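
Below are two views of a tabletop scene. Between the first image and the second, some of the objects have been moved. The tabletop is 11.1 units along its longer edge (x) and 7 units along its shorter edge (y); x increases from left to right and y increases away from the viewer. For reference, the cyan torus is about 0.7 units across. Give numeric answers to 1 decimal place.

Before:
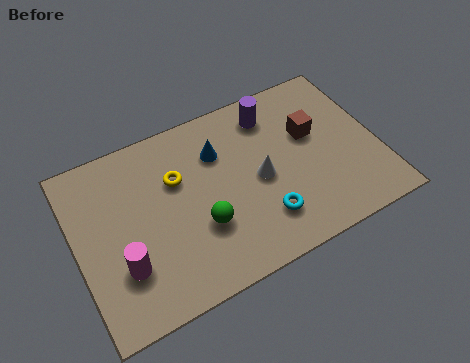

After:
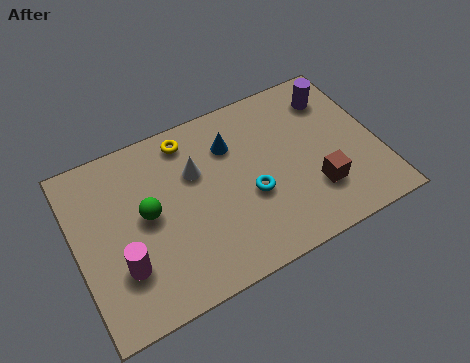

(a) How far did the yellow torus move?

1.5

From (3.8, 4.6) to (4.4, 6.0), the yellow torus covered √(0.6² + 1.4²) ≈ 1.5 units.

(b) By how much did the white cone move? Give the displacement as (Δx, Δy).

(-2.2, 1.3)

The white cone was at about (6.7, 3.3) and moved to about (4.5, 4.6).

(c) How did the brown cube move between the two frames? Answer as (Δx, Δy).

(-0.2, -2.3)

The brown cube started near (8.8, 4.3) and ended near (8.6, 2.0).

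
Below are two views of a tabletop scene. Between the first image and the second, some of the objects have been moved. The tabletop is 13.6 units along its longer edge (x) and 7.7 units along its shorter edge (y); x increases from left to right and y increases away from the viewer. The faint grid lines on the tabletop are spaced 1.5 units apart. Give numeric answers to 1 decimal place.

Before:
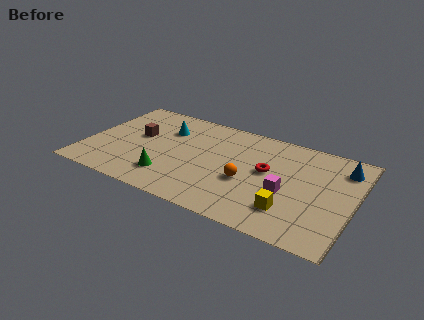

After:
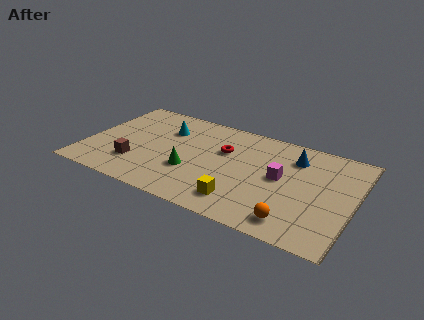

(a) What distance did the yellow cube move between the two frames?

2.4

The yellow cube was near (10.6, 1.9) before and (8.2, 1.5) after, so it travelled √(2.4² + 0.4²) ≈ 2.4 units.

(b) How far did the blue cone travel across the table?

2.4

The blue cone was near (12.8, 6.1) before and (10.4, 5.9) after, so it travelled √(2.4² + 0.2²) ≈ 2.4 units.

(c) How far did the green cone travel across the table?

1.3

From (4.5, 1.8) to (5.5, 2.7), the green cone covered √(1.0² + 0.9²) ≈ 1.3 units.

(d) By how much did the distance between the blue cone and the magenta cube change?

-2.0

Before: roughly 3.9 units apart; after: 1.9. That's 2.0 units closer together.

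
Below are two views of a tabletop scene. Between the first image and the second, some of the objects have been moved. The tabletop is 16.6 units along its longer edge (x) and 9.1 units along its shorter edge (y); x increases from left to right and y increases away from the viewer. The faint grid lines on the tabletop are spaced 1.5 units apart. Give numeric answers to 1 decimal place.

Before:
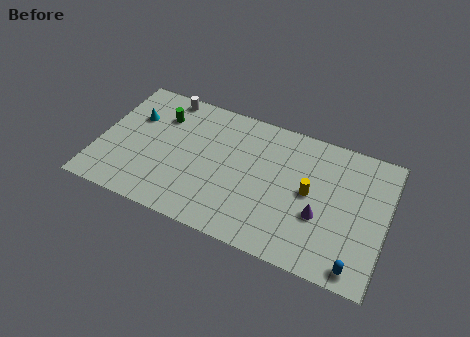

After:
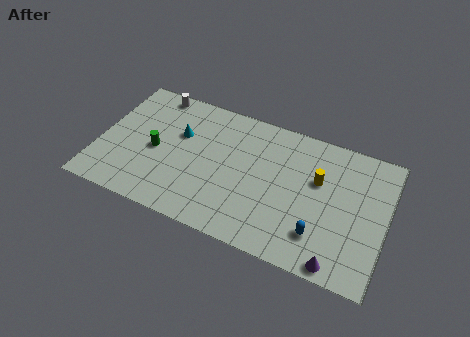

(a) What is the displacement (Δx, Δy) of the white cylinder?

(-0.7, 0.0)

The white cylinder was at about (3.4, 8.2) and moved to about (2.7, 8.2).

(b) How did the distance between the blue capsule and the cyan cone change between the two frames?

-5.1

They were about 14.3 units apart before and 9.2 after — 5.1 units closer together.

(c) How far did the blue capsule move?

2.5

The blue capsule moved from about (15.2, 1.0) to (13.0, 2.2), a distance of √(2.2² + 1.2²) ≈ 2.5.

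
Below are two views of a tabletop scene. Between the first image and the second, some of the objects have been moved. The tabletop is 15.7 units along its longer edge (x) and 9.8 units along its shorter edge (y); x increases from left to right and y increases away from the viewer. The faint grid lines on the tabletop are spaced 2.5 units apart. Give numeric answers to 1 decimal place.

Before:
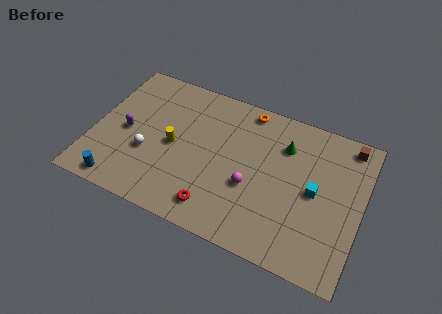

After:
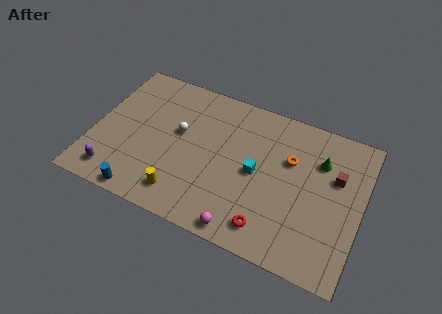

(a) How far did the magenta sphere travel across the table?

2.9

The magenta sphere moved from about (9.4, 3.8) to (9.3, 0.9), a distance of √(0.1² + 2.9²) ≈ 2.9.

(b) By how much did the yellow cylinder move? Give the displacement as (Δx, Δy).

(0.9, -3.0)

The yellow cylinder started near (4.7, 4.7) and ended near (5.6, 1.7).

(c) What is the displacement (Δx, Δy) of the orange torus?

(2.8, -2.4)

From the two frames, the orange torus sits at roughly (8.6, 8.8) before and (11.4, 6.4) after.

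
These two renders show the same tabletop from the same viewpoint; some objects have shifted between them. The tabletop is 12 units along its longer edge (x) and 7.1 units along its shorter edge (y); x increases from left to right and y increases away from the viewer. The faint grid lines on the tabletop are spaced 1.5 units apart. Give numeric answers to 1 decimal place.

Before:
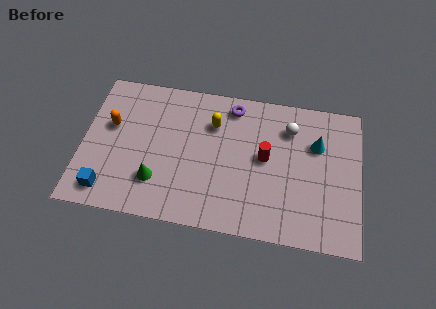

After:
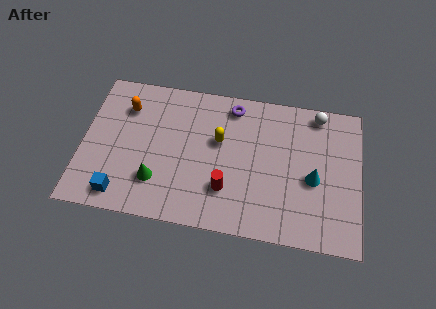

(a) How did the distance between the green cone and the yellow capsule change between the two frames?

-0.4

Before: roughly 3.9 units apart; after: 3.5. That's 0.4 units closer together.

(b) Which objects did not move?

the purple torus and the green cone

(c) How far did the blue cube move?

0.6

The blue cube was near (1.2, 1.1) before and (1.8, 1.0) after, so it travelled √(0.6² + 0.1²) ≈ 0.6 units.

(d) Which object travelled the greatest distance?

the red cylinder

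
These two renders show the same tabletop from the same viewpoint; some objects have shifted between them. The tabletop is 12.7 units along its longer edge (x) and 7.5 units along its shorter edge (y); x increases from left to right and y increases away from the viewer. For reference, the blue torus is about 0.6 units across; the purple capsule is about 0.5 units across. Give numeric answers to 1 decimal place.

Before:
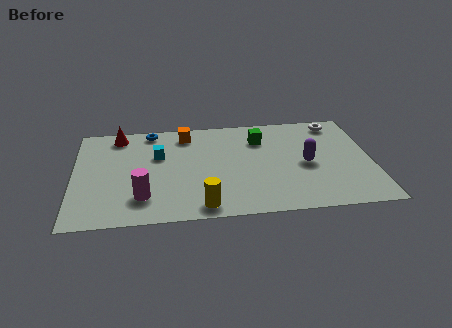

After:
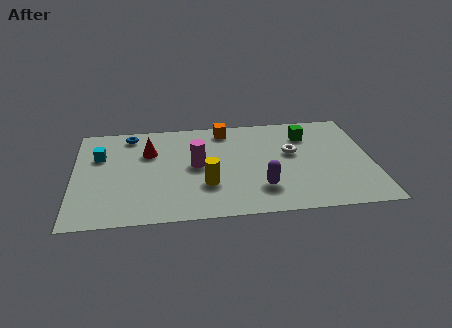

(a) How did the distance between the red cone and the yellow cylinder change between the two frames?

-3.0

The distance was about 6.6 in the first image and 3.6 in the second, so they moved 3.0 units closer together.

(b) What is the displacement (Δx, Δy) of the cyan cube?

(-2.5, 0.2)

The cyan cube was at about (3.6, 4.8) and moved to about (1.1, 5.0).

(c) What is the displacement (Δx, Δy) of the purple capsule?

(-2.0, -1.6)

From the two frames, the purple capsule sits at roughly (9.9, 3.5) before and (7.9, 1.9) after.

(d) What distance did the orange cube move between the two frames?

1.7

From (4.8, 6.3) to (6.5, 6.5), the orange cube covered √(1.7² + 0.2²) ≈ 1.7 units.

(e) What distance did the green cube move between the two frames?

2.0

From (8.0, 5.6) to (10.0, 5.7), the green cube covered √(2.0² + 0.1²) ≈ 2.0 units.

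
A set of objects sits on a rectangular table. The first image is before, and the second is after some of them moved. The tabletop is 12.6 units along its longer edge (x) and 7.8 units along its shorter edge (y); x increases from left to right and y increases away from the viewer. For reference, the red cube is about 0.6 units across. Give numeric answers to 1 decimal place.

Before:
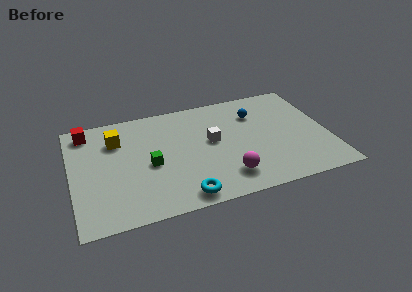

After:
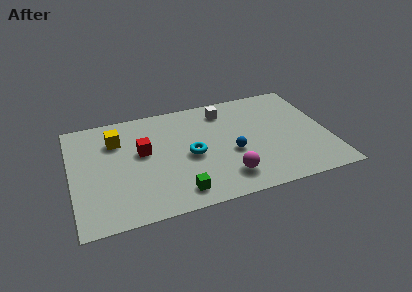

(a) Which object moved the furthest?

the red cube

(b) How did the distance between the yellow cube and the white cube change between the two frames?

+0.6

The distance was about 4.8 in the first image and 5.4 in the second, so they moved 0.6 units further apart.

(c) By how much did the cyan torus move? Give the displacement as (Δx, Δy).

(0.6, 2.7)

The cyan torus started near (5.2, 0.9) and ended near (5.8, 3.6).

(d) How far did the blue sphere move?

2.9

From (9.2, 5.7) to (7.8, 3.2), the blue sphere covered √(1.4² + 2.5²) ≈ 2.9 units.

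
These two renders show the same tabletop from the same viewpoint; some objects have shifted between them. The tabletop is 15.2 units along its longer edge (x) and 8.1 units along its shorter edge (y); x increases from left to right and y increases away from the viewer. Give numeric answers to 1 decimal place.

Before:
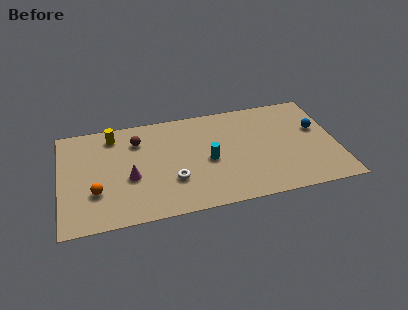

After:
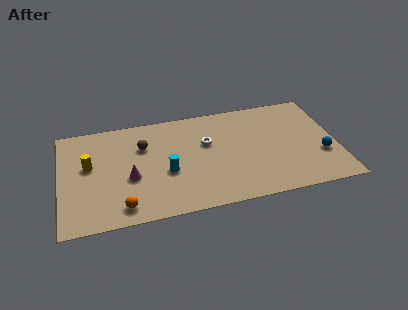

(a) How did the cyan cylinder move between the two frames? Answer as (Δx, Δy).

(-2.3, -0.4)

The cyan cylinder started near (8.1, 3.7) and ended near (5.8, 3.3).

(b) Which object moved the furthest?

the white torus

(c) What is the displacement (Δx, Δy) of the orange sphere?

(1.4, -1.4)

The orange sphere started near (1.9, 2.6) and ended near (3.3, 1.2).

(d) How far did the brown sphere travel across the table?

0.6

From (4.3, 6.1) to (4.6, 5.6), the brown sphere covered √(0.3² + 0.5²) ≈ 0.6 units.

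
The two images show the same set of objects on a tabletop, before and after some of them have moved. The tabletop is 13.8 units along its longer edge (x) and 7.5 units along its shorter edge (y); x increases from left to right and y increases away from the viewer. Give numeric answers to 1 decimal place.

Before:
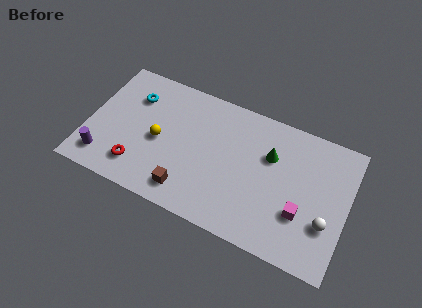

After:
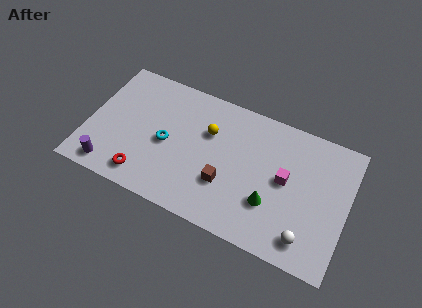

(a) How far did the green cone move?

2.6

The green cone was near (9.6, 5.0) before and (9.9, 2.4) after, so it travelled √(0.3² + 2.6²) ≈ 2.6 units.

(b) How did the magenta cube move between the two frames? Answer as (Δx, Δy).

(-1.0, 1.5)

The magenta cube started near (11.5, 2.5) and ended near (10.5, 4.0).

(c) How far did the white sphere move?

1.5

From (12.8, 2.5) to (11.9, 1.3), the white sphere covered √(0.9² + 1.2²) ≈ 1.5 units.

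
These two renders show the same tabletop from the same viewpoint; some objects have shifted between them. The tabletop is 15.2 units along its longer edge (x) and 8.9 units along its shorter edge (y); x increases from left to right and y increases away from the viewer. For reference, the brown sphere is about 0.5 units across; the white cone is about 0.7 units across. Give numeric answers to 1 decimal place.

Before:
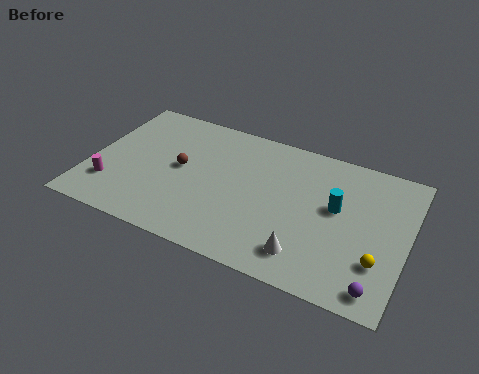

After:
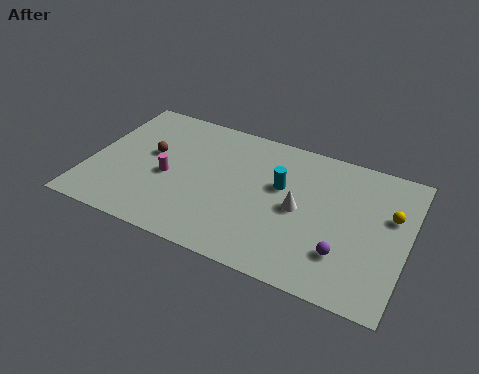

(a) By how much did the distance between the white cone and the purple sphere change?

-0.5

They were about 3.5 units apart before and 3.0 after — 0.5 units closer together.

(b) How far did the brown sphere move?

1.6

From (4.3, 4.7) to (2.8, 5.1), the brown sphere covered √(1.5² + 0.4²) ≈ 1.6 units.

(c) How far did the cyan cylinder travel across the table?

2.7

From (11.8, 5.1) to (9.1, 5.4), the cyan cylinder covered √(2.7² + 0.3²) ≈ 2.7 units.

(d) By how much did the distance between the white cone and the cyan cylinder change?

-2.1

They were about 3.6 units apart before and 1.5 after — 2.1 units closer together.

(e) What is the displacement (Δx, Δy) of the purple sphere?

(-1.7, 1.3)

The purple sphere was at about (14.1, 1.1) and moved to about (12.4, 2.4).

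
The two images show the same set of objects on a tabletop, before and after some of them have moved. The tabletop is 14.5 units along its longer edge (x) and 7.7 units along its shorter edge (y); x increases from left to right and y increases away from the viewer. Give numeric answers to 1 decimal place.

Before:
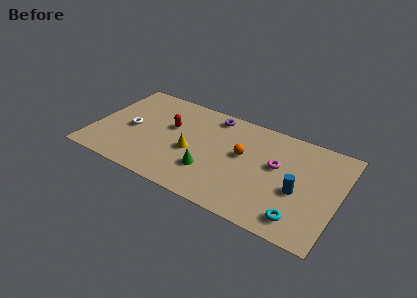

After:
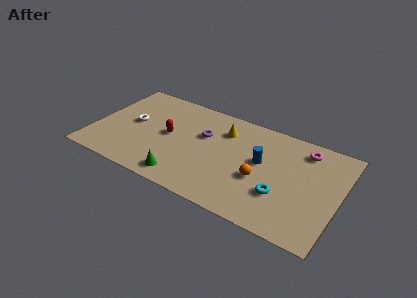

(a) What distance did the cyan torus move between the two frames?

1.7

The cyan torus moved from about (12.5, 1.3) to (11.3, 2.5), a distance of √(1.2² + 1.2²) ≈ 1.7.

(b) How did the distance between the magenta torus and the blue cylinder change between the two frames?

+1.1

Before: roughly 1.9 units apart; after: 3.0. That's 1.1 units further apart.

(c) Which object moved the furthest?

the yellow cone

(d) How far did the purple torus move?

1.8

The purple torus moved from about (6.7, 6.7) to (6.4, 4.9), a distance of √(0.3² + 1.8²) ≈ 1.8.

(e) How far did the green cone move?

1.8

From (7.1, 2.3) to (5.7, 1.1), the green cone covered √(1.4² + 1.2²) ≈ 1.8 units.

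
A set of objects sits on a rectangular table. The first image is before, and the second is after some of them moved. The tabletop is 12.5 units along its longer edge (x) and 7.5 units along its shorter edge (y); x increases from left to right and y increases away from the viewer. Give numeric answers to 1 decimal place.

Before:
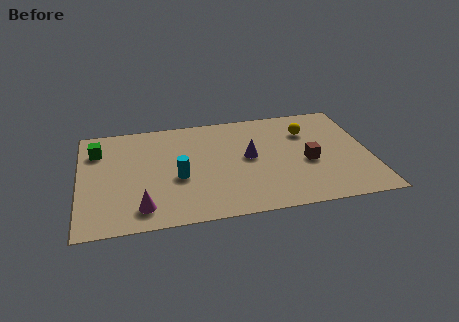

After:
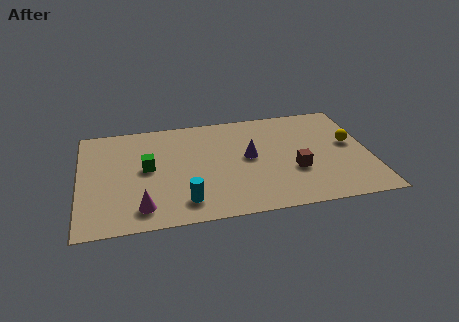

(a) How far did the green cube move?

2.6

The green cube was near (0.8, 5.6) before and (2.9, 4.0) after, so it travelled √(2.1² + 1.6²) ≈ 2.6 units.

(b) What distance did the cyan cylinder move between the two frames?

1.7

The cyan cylinder moved from about (4.2, 3.1) to (4.4, 1.4), a distance of √(0.2² + 1.7²) ≈ 1.7.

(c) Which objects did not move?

the purple cone and the magenta cone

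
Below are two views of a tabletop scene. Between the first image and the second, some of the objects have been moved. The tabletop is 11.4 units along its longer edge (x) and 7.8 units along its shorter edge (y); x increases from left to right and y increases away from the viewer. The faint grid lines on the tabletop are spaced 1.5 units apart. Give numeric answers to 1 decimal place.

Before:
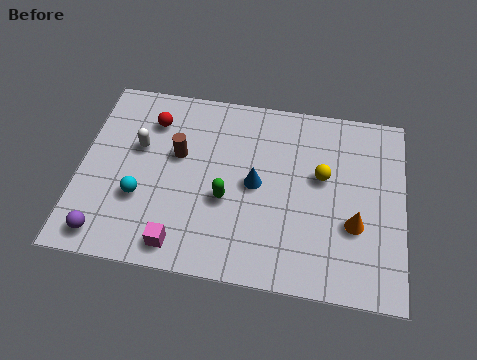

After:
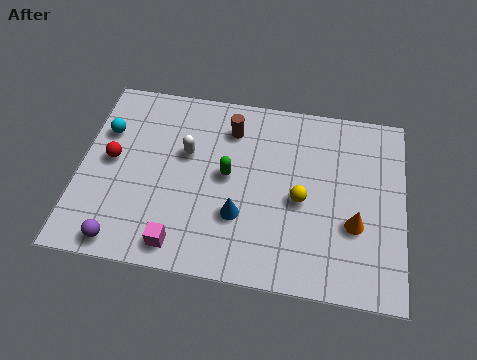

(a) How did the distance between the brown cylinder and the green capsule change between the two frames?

-0.4

The distance was about 2.4 in the first image and 2.0 in the second, so they moved 0.4 units closer together.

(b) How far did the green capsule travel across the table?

1.0

The green capsule was near (5.2, 3.1) before and (5.2, 4.1) after, so it travelled √(0.0² + 1.0²) ≈ 1.0 units.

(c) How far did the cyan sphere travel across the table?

3.0

The cyan sphere was near (2.2, 2.7) before and (0.8, 5.3) after, so it travelled √(1.4² + 2.6²) ≈ 3.0 units.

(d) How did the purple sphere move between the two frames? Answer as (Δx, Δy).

(0.6, -0.2)

From the two frames, the purple sphere sits at roughly (1.1, 1.0) before and (1.7, 0.8) after.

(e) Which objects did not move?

the orange cone and the magenta cube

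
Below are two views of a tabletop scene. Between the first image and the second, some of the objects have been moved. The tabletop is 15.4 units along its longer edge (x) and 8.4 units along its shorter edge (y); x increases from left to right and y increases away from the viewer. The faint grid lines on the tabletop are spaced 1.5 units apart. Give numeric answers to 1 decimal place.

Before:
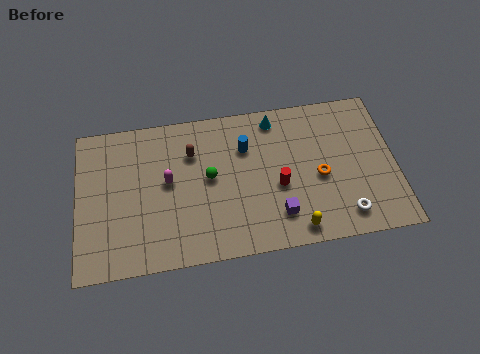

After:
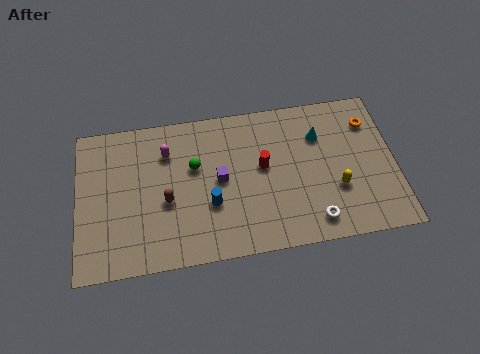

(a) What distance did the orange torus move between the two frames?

3.7

The orange torus was near (11.7, 3.7) before and (14.3, 6.4) after, so it travelled √(2.6² + 2.7²) ≈ 3.7 units.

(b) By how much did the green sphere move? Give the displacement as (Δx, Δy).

(-0.7, 0.7)

The green sphere started near (6.4, 4.5) and ended near (5.7, 5.2).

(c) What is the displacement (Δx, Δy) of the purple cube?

(-2.7, 2.4)

The purple cube started near (9.6, 1.9) and ended near (6.9, 4.3).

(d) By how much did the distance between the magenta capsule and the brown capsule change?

+0.9

Before: roughly 1.8 units apart; after: 2.7. That's 0.9 units further apart.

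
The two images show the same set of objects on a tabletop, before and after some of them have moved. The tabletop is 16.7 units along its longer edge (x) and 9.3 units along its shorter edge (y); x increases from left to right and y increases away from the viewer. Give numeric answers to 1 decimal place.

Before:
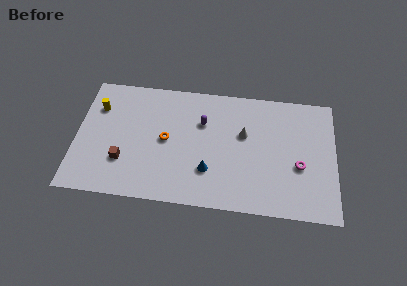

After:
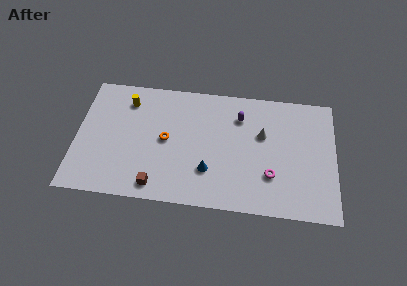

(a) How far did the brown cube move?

2.7

From (3.1, 2.8) to (5.3, 1.2), the brown cube covered √(2.2² + 1.6²) ≈ 2.7 units.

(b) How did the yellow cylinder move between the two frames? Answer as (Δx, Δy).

(1.9, 0.7)

The yellow cylinder was at about (1.3, 6.7) and moved to about (3.2, 7.4).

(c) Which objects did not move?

the blue cone and the orange torus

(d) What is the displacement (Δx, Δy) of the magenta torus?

(-1.8, -0.9)

The magenta torus was at about (14.4, 3.7) and moved to about (12.6, 2.8).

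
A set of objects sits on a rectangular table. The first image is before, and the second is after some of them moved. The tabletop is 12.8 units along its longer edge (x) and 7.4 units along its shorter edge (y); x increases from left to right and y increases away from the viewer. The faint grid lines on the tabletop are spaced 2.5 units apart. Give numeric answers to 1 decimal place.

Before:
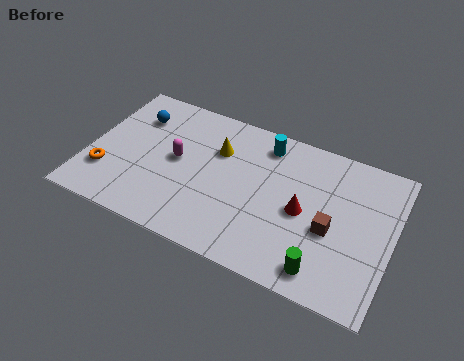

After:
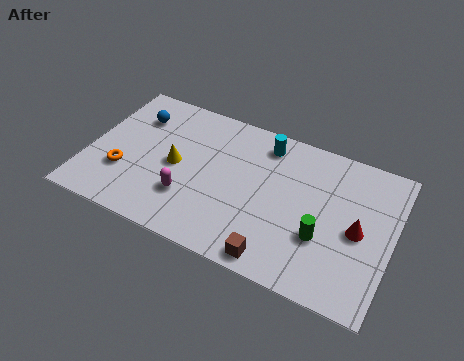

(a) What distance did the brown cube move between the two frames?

3.0

The brown cube moved from about (10.3, 3.1) to (8.3, 0.8), a distance of √(2.0² + 2.3²) ≈ 3.0.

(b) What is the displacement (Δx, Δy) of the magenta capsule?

(0.7, -1.7)

The magenta capsule started near (3.7, 3.9) and ended near (4.4, 2.2).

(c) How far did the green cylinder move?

1.5

From (10.2, 1.1) to (10.0, 2.6), the green cylinder covered √(0.2² + 1.5²) ≈ 1.5 units.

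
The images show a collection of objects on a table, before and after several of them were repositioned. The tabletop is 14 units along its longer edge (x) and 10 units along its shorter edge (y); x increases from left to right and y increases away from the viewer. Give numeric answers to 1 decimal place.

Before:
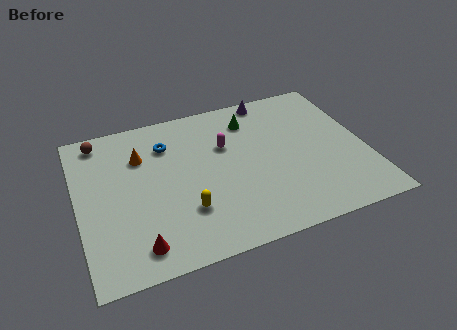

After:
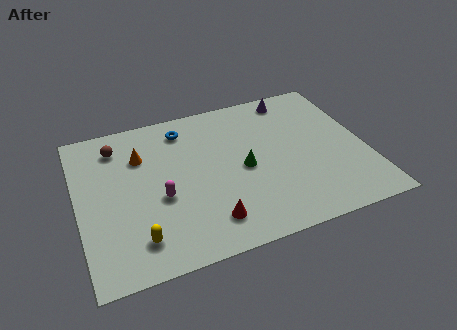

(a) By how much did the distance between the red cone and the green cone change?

-5.4

Before: roughly 8.8 units apart; after: 3.4. That's 5.4 units closer together.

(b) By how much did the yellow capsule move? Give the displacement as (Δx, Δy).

(-2.4, -1.0)

The yellow capsule was at about (5.0, 2.9) and moved to about (2.6, 1.9).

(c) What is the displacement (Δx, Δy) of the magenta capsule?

(-3.4, -2.4)

The magenta capsule started near (7.3, 6.5) and ended near (3.9, 4.1).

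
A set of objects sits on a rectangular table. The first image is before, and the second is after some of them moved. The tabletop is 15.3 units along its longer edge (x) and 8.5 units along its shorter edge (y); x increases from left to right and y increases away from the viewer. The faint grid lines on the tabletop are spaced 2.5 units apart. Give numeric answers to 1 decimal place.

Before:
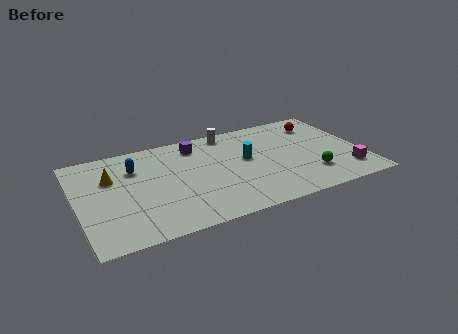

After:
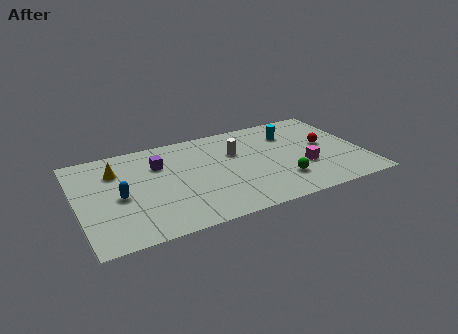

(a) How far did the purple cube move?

2.3

From (6.6, 7.0) to (4.5, 6.0), the purple cube covered √(2.1² + 1.0²) ≈ 2.3 units.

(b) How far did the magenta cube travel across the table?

2.5

The magenta cube was near (14.2, 1.8) before and (12.0, 3.0) after, so it travelled √(2.2² + 1.2²) ≈ 2.5 units.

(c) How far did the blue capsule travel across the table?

2.4

The blue capsule was near (3.2, 6.1) before and (2.2, 3.9) after, so it travelled √(1.0² + 2.2²) ≈ 2.4 units.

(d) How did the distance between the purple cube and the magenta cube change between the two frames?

-1.1

The distance was about 9.2 in the first image and 8.1 in the second, so they moved 1.1 units closer together.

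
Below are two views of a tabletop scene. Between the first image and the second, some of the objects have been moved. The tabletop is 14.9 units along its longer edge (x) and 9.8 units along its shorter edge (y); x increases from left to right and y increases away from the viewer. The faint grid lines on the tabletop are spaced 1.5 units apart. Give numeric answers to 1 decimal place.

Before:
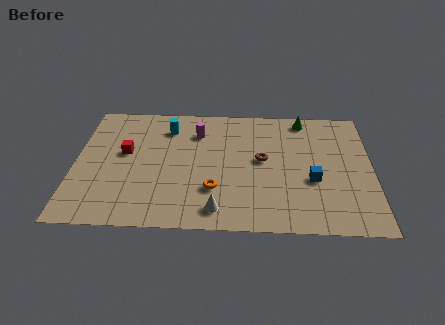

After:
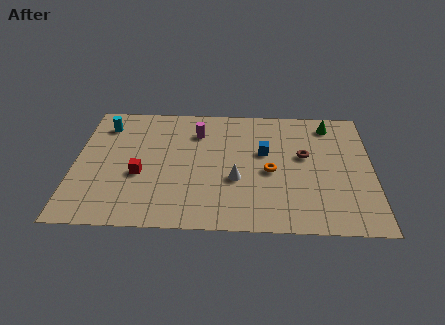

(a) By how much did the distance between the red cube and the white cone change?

-1.5

Before: roughly 6.3 units apart; after: 4.8. That's 1.5 units closer together.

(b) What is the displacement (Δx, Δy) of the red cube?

(0.8, -1.7)

The red cube was at about (2.5, 5.6) and moved to about (3.3, 3.9).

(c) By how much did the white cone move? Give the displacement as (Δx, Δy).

(0.9, 2.3)

The white cone was at about (7.2, 1.4) and moved to about (8.1, 3.7).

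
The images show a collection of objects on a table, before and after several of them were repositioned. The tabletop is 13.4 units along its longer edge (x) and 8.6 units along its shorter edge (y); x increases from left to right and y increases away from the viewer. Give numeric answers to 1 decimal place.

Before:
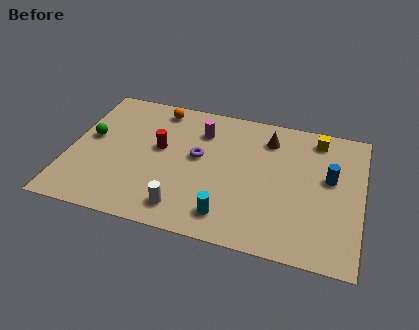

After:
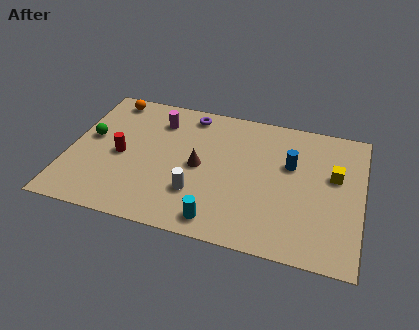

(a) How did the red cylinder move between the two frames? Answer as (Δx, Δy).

(-1.7, -0.9)

The red cylinder was at about (4.1, 4.9) and moved to about (2.4, 4.0).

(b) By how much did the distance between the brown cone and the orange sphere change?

+0.4

They were about 5.2 units apart before and 5.6 after — 0.4 units further apart.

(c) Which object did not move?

the green sphere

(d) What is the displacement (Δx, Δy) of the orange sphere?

(-2.3, 0.1)

From the two frames, the orange sphere sits at roughly (3.8, 7.5) before and (1.5, 7.6) after.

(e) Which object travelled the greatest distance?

the brown cone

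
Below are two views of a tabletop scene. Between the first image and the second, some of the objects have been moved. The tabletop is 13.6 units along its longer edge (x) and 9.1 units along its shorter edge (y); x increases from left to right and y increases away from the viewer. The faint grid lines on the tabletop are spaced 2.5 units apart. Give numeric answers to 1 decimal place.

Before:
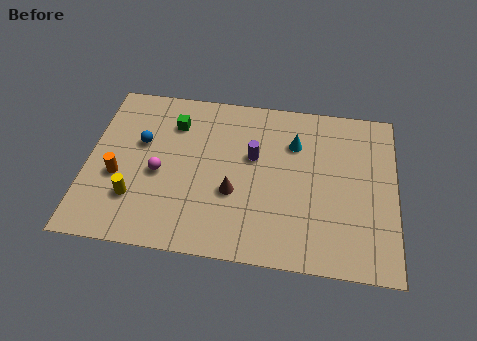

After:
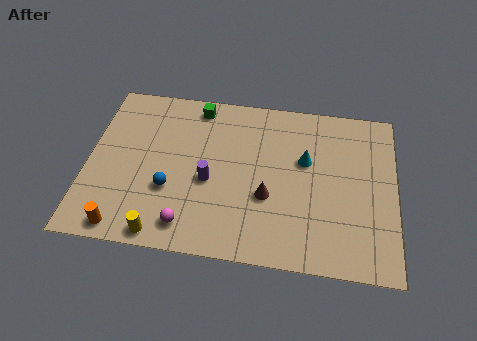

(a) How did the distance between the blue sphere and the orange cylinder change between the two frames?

+0.8

Before: roughly 2.2 units apart; after: 3.0. That's 0.8 units further apart.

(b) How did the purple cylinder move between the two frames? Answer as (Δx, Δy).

(-1.9, -1.6)

The purple cylinder was at about (7.3, 5.5) and moved to about (5.4, 3.9).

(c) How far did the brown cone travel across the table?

1.5

The brown cone moved from about (6.5, 3.4) to (8.0, 3.4), a distance of √(1.5² + 0.0²) ≈ 1.5.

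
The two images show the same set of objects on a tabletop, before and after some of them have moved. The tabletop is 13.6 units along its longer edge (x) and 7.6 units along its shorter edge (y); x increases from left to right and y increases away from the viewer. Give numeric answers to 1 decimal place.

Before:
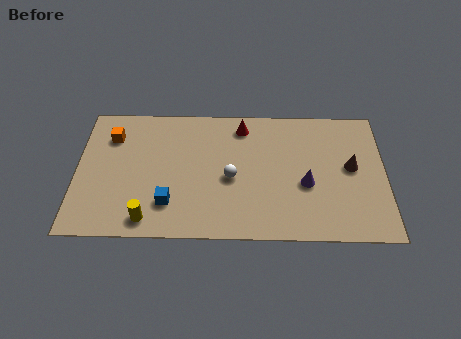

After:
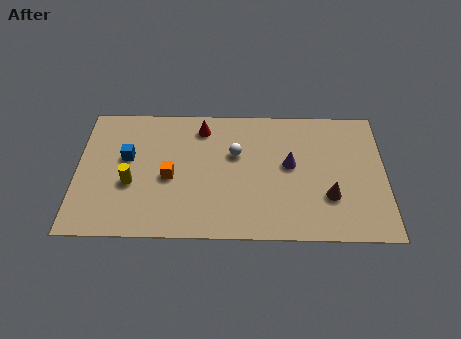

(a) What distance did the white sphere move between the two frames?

1.4

The white sphere moved from about (6.8, 3.4) to (7.0, 4.8), a distance of √(0.2² + 1.4²) ≈ 1.4.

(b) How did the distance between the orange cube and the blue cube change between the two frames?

-2.4

Before: roughly 4.6 units apart; after: 2.2. That's 2.4 units closer together.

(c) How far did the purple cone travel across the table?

1.3

From (10.1, 3.1) to (9.4, 4.2), the purple cone covered √(0.7² + 1.1²) ≈ 1.3 units.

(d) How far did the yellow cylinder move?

2.2

The yellow cylinder was near (3.2, 1.0) before and (2.4, 3.0) after, so it travelled √(0.8² + 2.0²) ≈ 2.2 units.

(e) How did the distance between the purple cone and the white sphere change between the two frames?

-0.8

The distance was about 3.3 in the first image and 2.5 in the second, so they moved 0.8 units closer together.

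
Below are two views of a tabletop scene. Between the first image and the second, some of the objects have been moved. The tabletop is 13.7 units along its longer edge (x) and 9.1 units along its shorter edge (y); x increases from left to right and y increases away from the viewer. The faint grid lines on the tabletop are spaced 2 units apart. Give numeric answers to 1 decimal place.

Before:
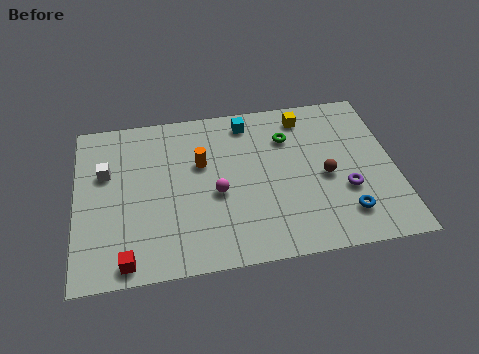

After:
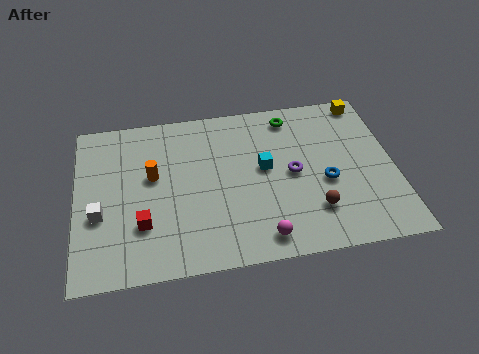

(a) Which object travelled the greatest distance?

the magenta sphere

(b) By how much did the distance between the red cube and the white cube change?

-3.0

The distance was about 5.0 in the first image and 2.0 in the second, so they moved 3.0 units closer together.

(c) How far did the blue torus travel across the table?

2.0

The blue torus was near (11.4, 1.9) before and (10.7, 3.8) after, so it travelled √(0.7² + 1.9²) ≈ 2.0 units.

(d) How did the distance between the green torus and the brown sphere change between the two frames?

+2.6

They were about 2.9 units apart before and 5.5 after — 2.6 units further apart.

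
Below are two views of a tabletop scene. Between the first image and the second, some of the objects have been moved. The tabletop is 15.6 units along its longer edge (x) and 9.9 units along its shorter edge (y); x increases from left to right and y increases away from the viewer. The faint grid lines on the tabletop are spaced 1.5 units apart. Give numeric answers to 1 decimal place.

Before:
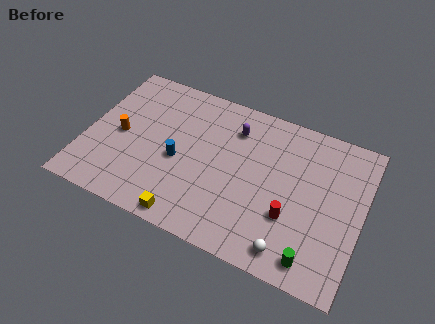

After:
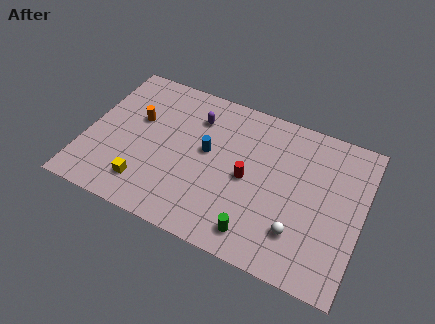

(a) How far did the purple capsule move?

2.2

The purple capsule was near (8.1, 7.6) before and (5.9, 7.5) after, so it travelled √(2.2² + 0.1²) ≈ 2.2 units.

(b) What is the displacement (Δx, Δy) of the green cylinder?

(-3.2, 0.2)

The green cylinder was at about (13.3, 1.3) and moved to about (10.1, 1.5).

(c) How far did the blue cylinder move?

1.9

The blue cylinder moved from about (5.3, 4.3) to (6.8, 5.5), a distance of √(1.5² + 1.2²) ≈ 1.9.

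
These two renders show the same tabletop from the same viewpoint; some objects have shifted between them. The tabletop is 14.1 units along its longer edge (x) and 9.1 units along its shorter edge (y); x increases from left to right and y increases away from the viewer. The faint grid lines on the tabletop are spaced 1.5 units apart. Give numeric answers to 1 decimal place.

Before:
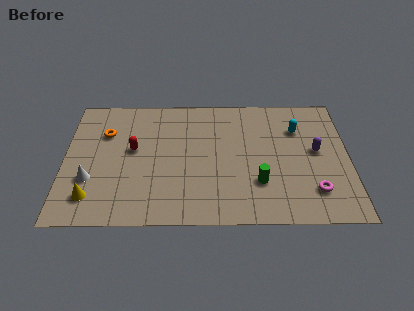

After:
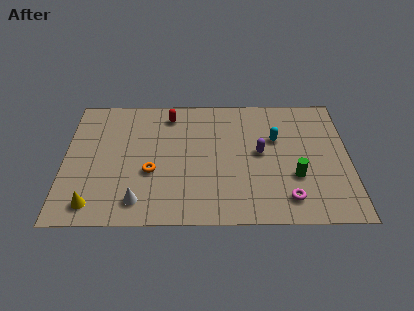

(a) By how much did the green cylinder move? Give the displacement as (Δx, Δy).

(1.8, 0.4)

The green cylinder started near (9.6, 2.7) and ended near (11.4, 3.1).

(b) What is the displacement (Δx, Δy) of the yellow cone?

(0.1, -0.5)

From the two frames, the yellow cone sits at roughly (1.4, 1.8) before and (1.5, 1.3) after.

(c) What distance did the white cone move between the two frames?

2.8

From (1.3, 3.0) to (3.7, 1.5), the white cone covered √(2.4² + 1.5²) ≈ 2.8 units.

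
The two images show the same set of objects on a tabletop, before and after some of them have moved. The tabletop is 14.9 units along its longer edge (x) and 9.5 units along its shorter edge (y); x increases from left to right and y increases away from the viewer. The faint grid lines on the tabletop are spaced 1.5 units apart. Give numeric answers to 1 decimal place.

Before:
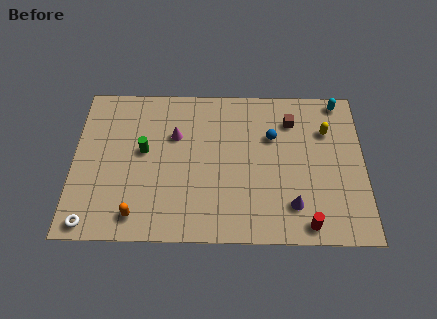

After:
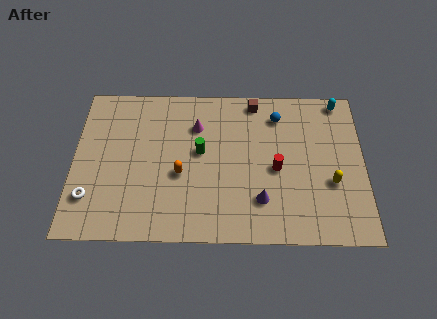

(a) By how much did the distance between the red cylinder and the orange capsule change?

-3.7

They were about 8.6 units apart before and 4.9 after — 3.7 units closer together.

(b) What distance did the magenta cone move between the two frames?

1.3

From (5.2, 6.3) to (6.3, 6.9), the magenta cone covered √(1.1² + 0.6²) ≈ 1.3 units.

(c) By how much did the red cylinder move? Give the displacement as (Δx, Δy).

(-1.5, 3.3)

The red cylinder started near (11.9, 1.0) and ended near (10.4, 4.3).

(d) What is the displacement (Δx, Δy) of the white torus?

(-0.1, 1.5)

From the two frames, the white torus sits at roughly (1.0, 0.9) before and (0.9, 2.4) after.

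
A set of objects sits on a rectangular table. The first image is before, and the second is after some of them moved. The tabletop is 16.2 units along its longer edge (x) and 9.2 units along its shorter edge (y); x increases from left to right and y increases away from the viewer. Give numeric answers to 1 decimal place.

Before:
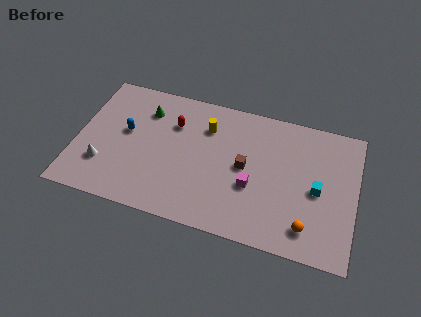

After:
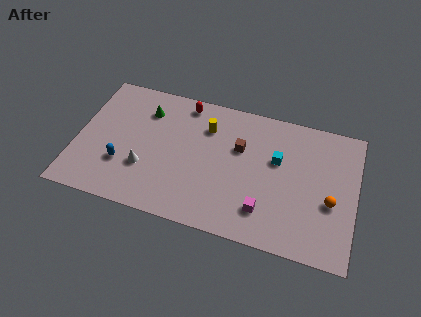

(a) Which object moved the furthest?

the cyan cube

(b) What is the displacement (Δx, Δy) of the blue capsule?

(0.0, -2.3)

From the two frames, the blue capsule sits at roughly (2.8, 5.2) before and (2.8, 2.9) after.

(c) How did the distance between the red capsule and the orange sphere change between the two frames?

+0.4

The distance was about 9.4 in the first image and 9.8 in the second, so they moved 0.4 units further apart.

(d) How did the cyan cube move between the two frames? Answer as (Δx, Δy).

(-2.4, 1.4)

From the two frames, the cyan cube sits at roughly (14.0, 4.3) before and (11.6, 5.7) after.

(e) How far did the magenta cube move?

1.6

The magenta cube was near (10.3, 3.5) before and (11.1, 2.1) after, so it travelled √(0.8² + 1.4²) ≈ 1.6 units.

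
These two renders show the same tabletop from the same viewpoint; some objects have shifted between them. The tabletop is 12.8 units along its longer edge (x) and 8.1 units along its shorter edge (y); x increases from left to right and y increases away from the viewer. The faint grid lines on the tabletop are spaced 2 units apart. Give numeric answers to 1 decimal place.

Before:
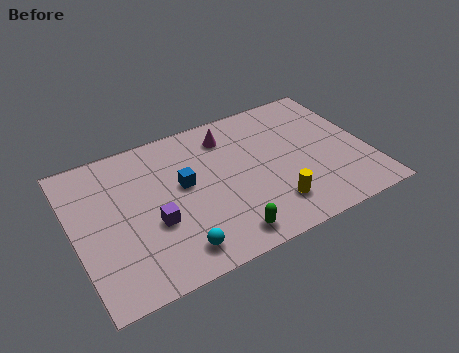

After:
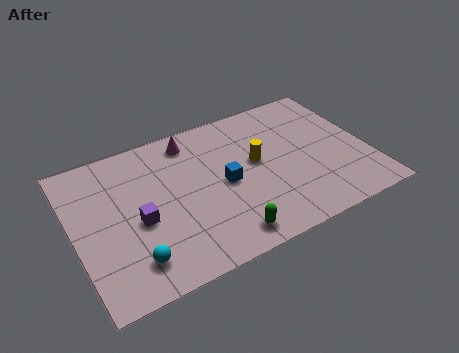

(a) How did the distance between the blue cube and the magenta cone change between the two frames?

+0.3

They were about 2.9 units apart before and 3.2 after — 0.3 units further apart.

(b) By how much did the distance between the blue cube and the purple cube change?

+1.7

Before: roughly 2.1 units apart; after: 3.8. That's 1.7 units further apart.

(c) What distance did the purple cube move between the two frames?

0.7

The purple cube moved from about (3.3, 3.1) to (2.7, 3.5), a distance of √(0.6² + 0.4²) ≈ 0.7.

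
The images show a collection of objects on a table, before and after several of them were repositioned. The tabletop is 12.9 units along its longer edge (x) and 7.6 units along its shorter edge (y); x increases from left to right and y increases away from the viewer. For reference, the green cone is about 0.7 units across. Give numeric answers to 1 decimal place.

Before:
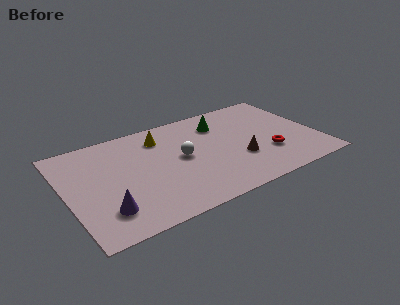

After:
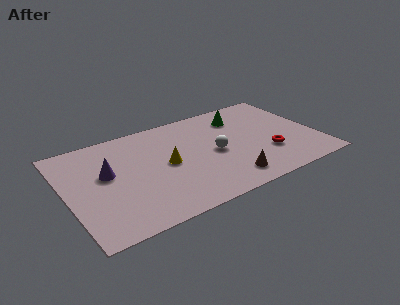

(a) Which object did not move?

the red torus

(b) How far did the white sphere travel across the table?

1.7

From (5.9, 4.0) to (7.6, 3.6), the white sphere covered √(1.7² + 0.4²) ≈ 1.7 units.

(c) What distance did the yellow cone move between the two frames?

2.2

The yellow cone was near (5.1, 6.0) before and (5.1, 3.8) after, so it travelled √(0.0² + 2.2²) ≈ 2.2 units.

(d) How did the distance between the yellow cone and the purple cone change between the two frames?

-2.3

The distance was about 5.4 in the first image and 3.1 in the second, so they moved 2.3 units closer together.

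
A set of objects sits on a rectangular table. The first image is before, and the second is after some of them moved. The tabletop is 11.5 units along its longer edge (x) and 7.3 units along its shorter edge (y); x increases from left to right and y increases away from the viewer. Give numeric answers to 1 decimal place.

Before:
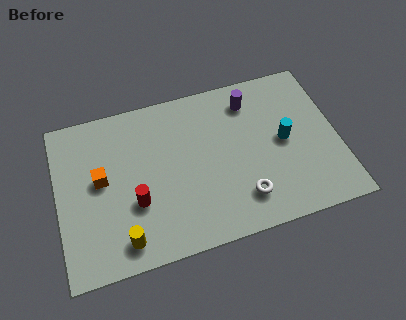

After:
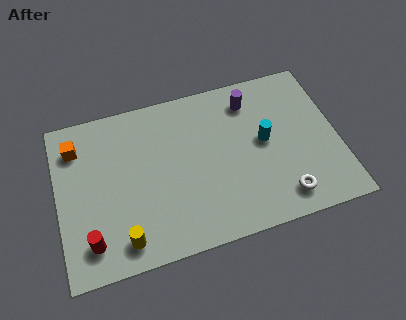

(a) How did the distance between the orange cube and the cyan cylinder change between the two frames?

+0.3

Before: roughly 7.5 units apart; after: 7.8. That's 0.3 units further apart.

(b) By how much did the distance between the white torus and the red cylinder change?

+3.4

The distance was about 4.4 in the first image and 7.8 in the second, so they moved 3.4 units further apart.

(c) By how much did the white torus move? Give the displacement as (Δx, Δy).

(1.6, -0.4)

The white torus started near (7.4, 1.6) and ended near (9.0, 1.2).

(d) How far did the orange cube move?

1.9

The orange cube moved from about (1.8, 4.0) to (0.9, 5.7), a distance of √(0.9² + 1.7²) ≈ 1.9.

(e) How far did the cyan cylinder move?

0.8

The cyan cylinder was near (9.3, 3.7) before and (8.5, 3.9) after, so it travelled √(0.8² + 0.2²) ≈ 0.8 units.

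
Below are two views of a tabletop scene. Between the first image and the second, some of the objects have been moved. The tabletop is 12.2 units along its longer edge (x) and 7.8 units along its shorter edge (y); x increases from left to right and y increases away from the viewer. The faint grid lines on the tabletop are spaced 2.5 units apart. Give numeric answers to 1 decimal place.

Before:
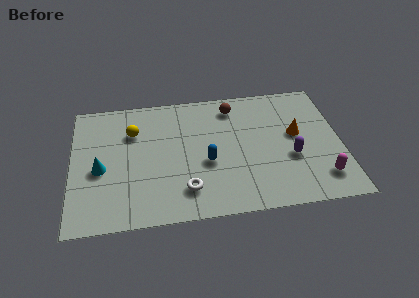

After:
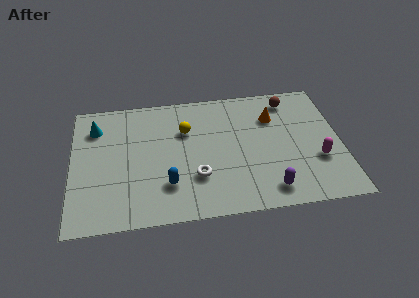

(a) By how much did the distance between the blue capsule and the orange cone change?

+1.7

Before: roughly 4.3 units apart; after: 6.0. That's 1.7 units further apart.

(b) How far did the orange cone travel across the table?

1.6

The orange cone was near (10.2, 4.4) before and (9.2, 5.6) after, so it travelled √(1.0² + 1.2²) ≈ 1.6 units.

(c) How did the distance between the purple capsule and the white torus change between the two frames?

-1.6

Before: roughly 5.0 units apart; after: 3.4. That's 1.6 units closer together.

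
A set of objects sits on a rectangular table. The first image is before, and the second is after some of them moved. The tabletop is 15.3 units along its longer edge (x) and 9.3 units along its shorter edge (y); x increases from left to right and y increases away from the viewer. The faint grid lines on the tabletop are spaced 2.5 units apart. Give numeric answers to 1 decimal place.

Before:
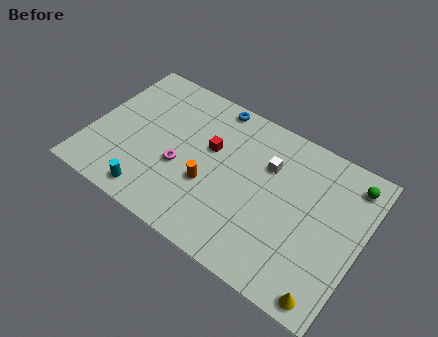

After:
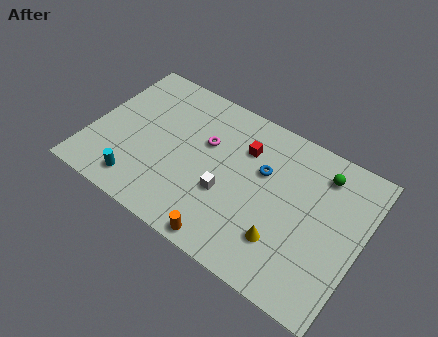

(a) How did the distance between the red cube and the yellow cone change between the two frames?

-3.8

They were about 8.9 units apart before and 5.1 after — 3.8 units closer together.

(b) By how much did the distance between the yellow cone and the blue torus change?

-7.1

Before: roughly 10.9 units apart; after: 3.8. That's 7.1 units closer together.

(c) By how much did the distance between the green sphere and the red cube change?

-3.6

They were about 8.0 units apart before and 4.4 after — 3.6 units closer together.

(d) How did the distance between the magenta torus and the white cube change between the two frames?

-2.4

Before: roughly 5.3 units apart; after: 2.9. That's 2.4 units closer together.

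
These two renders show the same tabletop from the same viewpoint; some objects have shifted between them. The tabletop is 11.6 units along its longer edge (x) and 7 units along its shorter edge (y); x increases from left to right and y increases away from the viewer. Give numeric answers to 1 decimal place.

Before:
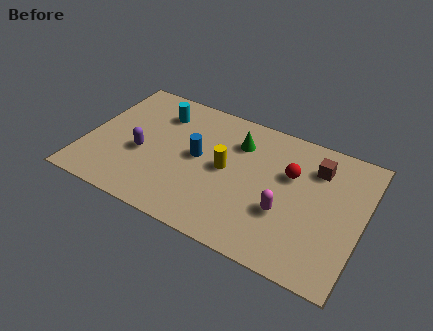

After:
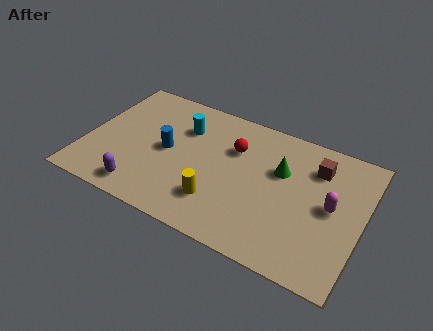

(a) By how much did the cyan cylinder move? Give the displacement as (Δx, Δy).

(1.1, -0.4)

From the two frames, the cyan cylinder sits at roughly (2.8, 5.4) before and (3.9, 5.0) after.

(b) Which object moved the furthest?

the red sphere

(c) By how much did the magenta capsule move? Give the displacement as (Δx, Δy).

(1.8, 1.1)

The magenta capsule started near (8.5, 2.5) and ended near (10.3, 3.6).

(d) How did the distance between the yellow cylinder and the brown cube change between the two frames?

+1.1

The distance was about 4.0 in the first image and 5.1 in the second, so they moved 1.1 units further apart.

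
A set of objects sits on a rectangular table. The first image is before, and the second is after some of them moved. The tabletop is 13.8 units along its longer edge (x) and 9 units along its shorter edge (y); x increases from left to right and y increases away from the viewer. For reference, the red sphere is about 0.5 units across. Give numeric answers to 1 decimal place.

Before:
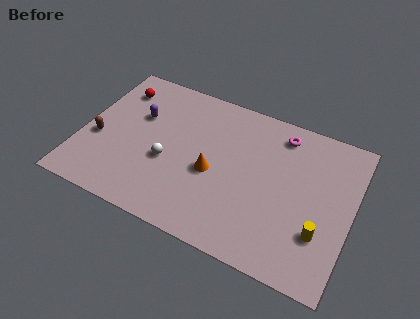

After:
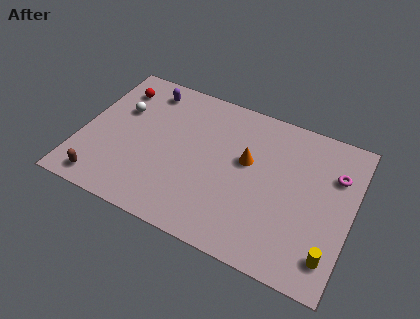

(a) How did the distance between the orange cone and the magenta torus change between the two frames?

-0.3

Before: roughly 4.8 units apart; after: 4.5. That's 0.3 units closer together.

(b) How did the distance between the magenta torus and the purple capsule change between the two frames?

+2.6

Before: roughly 7.4 units apart; after: 10.0. That's 2.6 units further apart.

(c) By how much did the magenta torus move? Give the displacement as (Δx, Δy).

(2.9, -1.3)

The magenta torus was at about (9.9, 7.6) and moved to about (12.8, 6.3).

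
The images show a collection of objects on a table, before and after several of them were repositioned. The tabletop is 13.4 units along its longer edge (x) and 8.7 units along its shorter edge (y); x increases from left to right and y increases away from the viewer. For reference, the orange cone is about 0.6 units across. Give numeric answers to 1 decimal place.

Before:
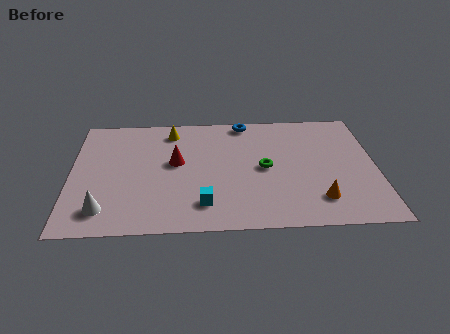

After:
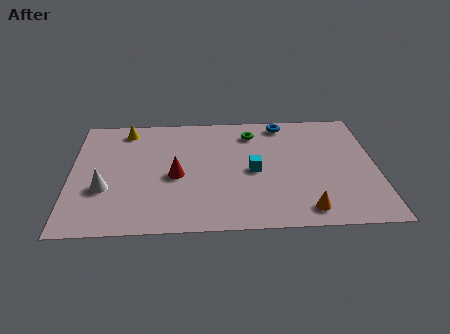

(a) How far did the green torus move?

2.7

The green torus moved from about (8.5, 4.3) to (8.0, 7.0), a distance of √(0.5² + 2.7²) ≈ 2.7.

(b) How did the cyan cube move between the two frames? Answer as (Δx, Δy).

(2.2, 2.3)

The cyan cube was at about (5.8, 1.8) and moved to about (8.0, 4.1).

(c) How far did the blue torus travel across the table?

1.7

From (7.7, 7.9) to (9.4, 7.7), the blue torus covered √(1.7² + 0.2²) ≈ 1.7 units.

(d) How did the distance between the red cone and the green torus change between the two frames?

+0.7

Before: roughly 3.9 units apart; after: 4.6. That's 0.7 units further apart.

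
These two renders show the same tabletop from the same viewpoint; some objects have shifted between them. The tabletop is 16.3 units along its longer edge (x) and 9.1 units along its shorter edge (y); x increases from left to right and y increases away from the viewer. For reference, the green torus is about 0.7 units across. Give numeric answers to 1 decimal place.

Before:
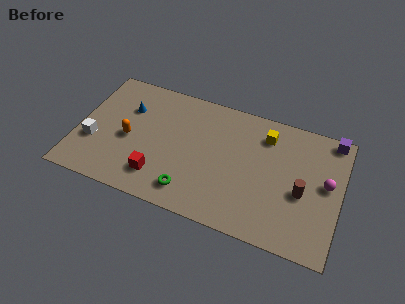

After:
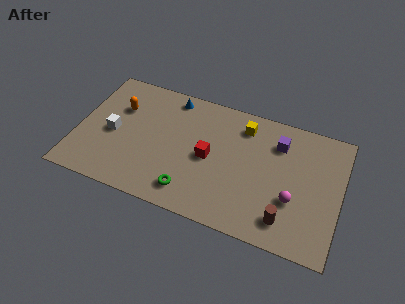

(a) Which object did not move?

the green torus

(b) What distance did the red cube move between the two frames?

3.8

The red cube moved from about (5.3, 2.0) to (8.2, 4.4), a distance of √(2.9² + 2.4²) ≈ 3.8.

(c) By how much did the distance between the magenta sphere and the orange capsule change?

-0.7

The distance was about 12.2 in the first image and 11.5 in the second, so they moved 0.7 units closer together.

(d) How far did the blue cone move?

3.1

The blue cone moved from about (2.9, 6.3) to (5.5, 8.0), a distance of √(2.6² + 1.7²) ≈ 3.1.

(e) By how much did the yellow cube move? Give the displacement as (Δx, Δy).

(-1.4, 0.2)

The yellow cube was at about (11.5, 7.2) and moved to about (10.1, 7.4).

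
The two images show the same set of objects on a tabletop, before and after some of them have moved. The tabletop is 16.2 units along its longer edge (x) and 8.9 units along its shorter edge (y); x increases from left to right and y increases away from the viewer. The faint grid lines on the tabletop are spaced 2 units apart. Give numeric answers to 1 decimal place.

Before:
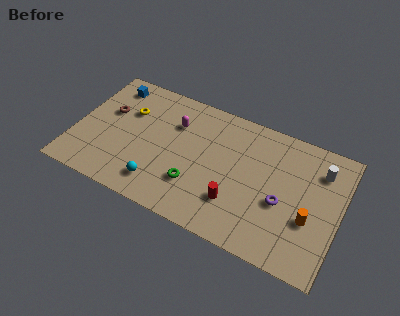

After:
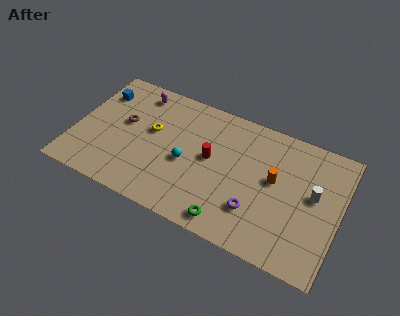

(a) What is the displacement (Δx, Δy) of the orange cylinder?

(-2.3, 1.7)

The orange cylinder was at about (14.5, 3.3) and moved to about (12.2, 5.0).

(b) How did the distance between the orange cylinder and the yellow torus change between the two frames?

-4.2

They were about 11.8 units apart before and 7.6 after — 4.2 units closer together.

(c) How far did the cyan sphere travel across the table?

2.6

The cyan sphere moved from about (5.5, 1.7) to (6.9, 3.9), a distance of √(1.4² + 2.2²) ≈ 2.6.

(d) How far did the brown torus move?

1.2

The brown torus moved from about (1.8, 5.5) to (2.9, 5.1), a distance of √(1.1² + 0.4²) ≈ 1.2.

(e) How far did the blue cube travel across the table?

1.0

The blue cube moved from about (1.7, 7.5) to (1.1, 6.7), a distance of √(0.6² + 0.8²) ≈ 1.0.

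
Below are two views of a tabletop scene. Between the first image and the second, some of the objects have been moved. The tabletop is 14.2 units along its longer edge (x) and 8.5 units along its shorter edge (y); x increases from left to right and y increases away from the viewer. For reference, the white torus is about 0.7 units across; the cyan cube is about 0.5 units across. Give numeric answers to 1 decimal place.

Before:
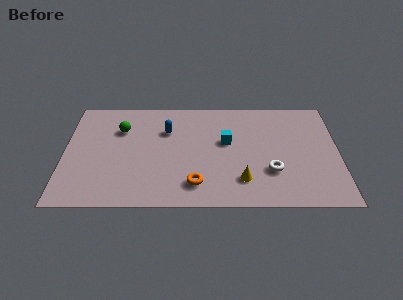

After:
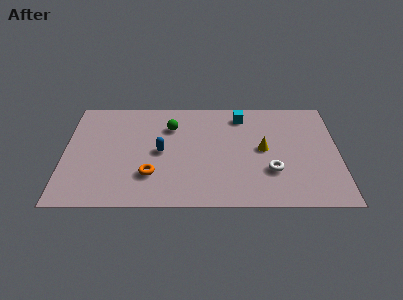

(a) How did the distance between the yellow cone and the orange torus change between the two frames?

+3.7

The distance was about 2.4 in the first image and 6.1 in the second, so they moved 3.7 units further apart.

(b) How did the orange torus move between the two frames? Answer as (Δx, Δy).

(-2.3, 0.7)

The orange torus was at about (6.8, 1.7) and moved to about (4.5, 2.4).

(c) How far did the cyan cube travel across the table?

2.2

From (8.4, 5.0) to (9.2, 7.1), the cyan cube covered √(0.8² + 2.1²) ≈ 2.2 units.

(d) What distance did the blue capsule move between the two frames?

1.7

From (5.3, 5.9) to (5.0, 4.2), the blue capsule covered √(0.3² + 1.7²) ≈ 1.7 units.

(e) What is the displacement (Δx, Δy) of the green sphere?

(2.6, 0.2)

From the two frames, the green sphere sits at roughly (2.9, 6.0) before and (5.5, 6.2) after.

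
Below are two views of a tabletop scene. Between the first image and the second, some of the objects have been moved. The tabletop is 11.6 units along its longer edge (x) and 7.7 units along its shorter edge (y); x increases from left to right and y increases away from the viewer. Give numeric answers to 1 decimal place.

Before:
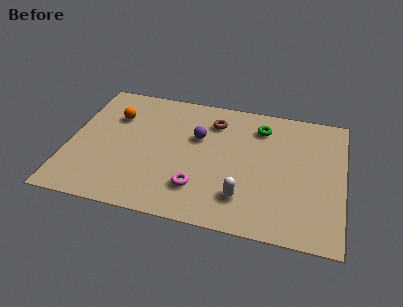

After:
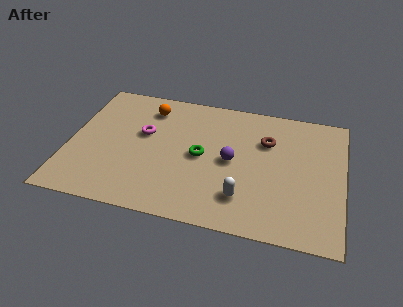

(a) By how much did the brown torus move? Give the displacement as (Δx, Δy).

(2.3, -0.7)

The brown torus was at about (6.0, 6.0) and moved to about (8.3, 5.3).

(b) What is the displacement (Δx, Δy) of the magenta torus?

(-2.5, 2.7)

The magenta torus started near (5.6, 1.9) and ended near (3.1, 4.6).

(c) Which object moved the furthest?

the magenta torus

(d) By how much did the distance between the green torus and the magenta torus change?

-2.2

The distance was about 4.8 in the first image and 2.6 in the second, so they moved 2.2 units closer together.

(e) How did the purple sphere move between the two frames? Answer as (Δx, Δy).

(1.5, -1.1)

The purple sphere started near (5.4, 4.9) and ended near (6.9, 3.8).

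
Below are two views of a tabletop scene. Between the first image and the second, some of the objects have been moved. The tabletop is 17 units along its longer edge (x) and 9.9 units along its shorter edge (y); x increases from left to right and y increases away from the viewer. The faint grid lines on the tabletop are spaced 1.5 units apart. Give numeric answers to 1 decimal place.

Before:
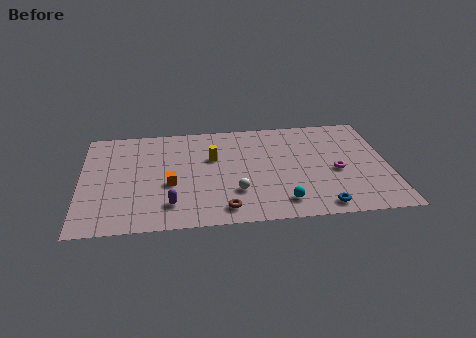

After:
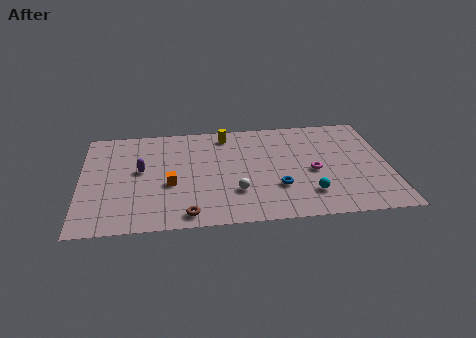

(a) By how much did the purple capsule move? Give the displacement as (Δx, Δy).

(-1.6, 3.4)

The purple capsule was at about (4.9, 2.1) and moved to about (3.3, 5.5).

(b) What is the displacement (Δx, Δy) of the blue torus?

(-2.3, 2.0)

The blue torus started near (13.1, 1.1) and ended near (10.8, 3.1).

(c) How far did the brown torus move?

2.0

The brown torus was near (7.8, 1.4) before and (5.8, 1.1) after, so it travelled √(2.0² + 0.3²) ≈ 2.0 units.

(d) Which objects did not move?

the white sphere and the orange cube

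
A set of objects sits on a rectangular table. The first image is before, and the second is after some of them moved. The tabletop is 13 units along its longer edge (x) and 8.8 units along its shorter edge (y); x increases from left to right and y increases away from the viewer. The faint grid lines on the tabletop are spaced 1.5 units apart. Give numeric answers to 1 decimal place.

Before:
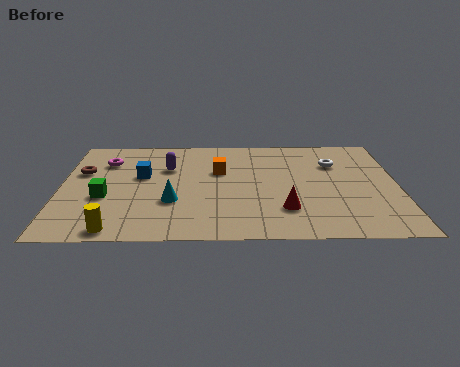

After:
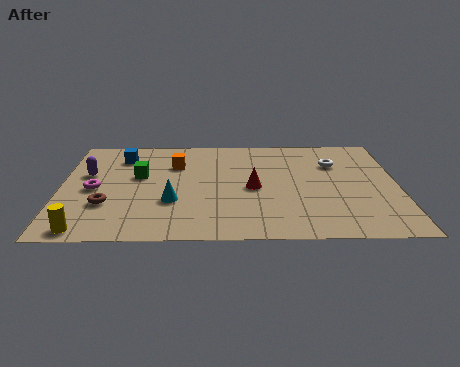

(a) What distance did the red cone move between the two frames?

2.2

The red cone moved from about (8.6, 2.3) to (7.4, 4.1), a distance of √(1.2² + 1.8²) ≈ 2.2.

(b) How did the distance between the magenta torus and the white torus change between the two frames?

+0.6

They were about 8.9 units apart before and 9.5 after — 0.6 units further apart.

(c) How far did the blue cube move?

1.9

From (3.1, 5.2) to (2.3, 6.9), the blue cube covered √(0.8² + 1.7²) ≈ 1.9 units.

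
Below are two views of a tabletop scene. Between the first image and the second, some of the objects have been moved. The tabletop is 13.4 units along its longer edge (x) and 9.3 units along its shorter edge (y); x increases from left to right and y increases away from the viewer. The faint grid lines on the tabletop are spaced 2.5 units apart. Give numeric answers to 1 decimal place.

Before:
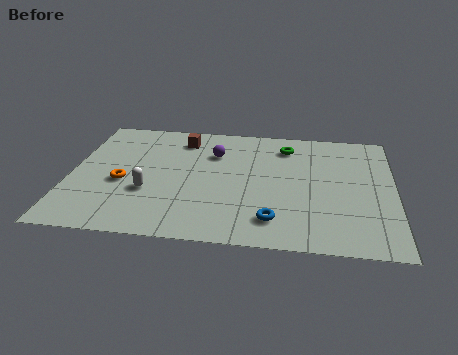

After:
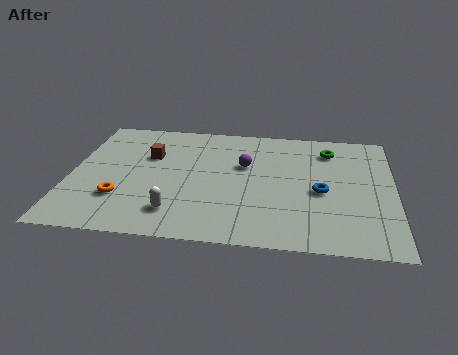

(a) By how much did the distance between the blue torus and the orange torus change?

+1.7

Before: roughly 6.6 units apart; after: 8.3. That's 1.7 units further apart.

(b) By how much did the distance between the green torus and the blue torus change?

-2.4

They were about 5.7 units apart before and 3.3 after — 2.4 units closer together.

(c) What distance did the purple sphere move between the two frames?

1.5

From (5.9, 6.6) to (7.2, 5.8), the purple sphere covered √(1.3² + 0.8²) ≈ 1.5 units.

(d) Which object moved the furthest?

the blue torus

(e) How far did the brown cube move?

2.0

From (4.5, 7.6) to (3.2, 6.1), the brown cube covered √(1.3² + 1.5²) ≈ 2.0 units.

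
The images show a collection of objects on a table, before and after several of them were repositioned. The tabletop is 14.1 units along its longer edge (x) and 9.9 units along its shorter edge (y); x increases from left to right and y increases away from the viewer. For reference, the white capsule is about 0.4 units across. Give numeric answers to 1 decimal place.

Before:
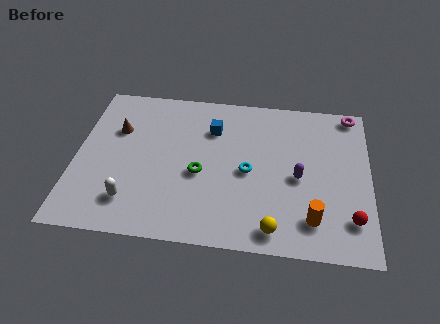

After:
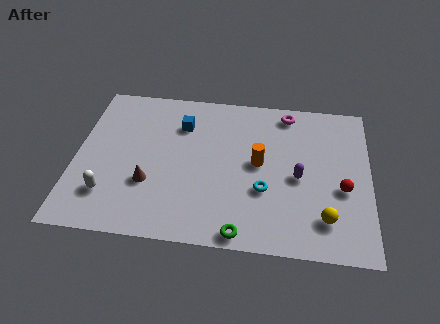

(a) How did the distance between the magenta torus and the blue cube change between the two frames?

-1.6

They were about 6.9 units apart before and 5.3 after — 1.6 units closer together.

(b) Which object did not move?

the purple capsule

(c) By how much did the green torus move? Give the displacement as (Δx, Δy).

(2.1, -3.4)

The green torus was at about (6.0, 4.2) and moved to about (8.1, 0.8).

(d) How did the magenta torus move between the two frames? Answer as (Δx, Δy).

(-3.1, -0.3)

The magenta torus was at about (13.2, 9.0) and moved to about (10.1, 8.7).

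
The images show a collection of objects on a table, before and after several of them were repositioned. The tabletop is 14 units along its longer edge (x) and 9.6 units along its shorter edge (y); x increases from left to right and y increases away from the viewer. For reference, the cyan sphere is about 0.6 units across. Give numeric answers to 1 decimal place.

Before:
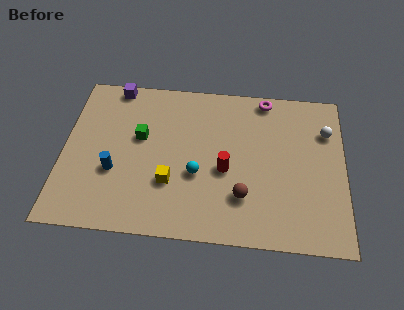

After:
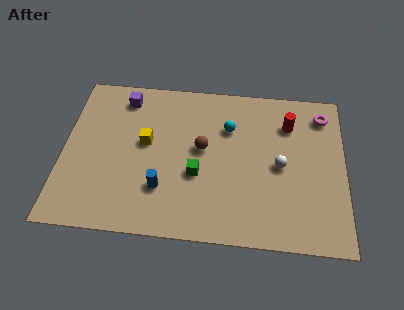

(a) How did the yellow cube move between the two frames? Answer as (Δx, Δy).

(-1.3, 2.3)

The yellow cube was at about (5.4, 3.1) and moved to about (4.1, 5.4).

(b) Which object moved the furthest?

the red cylinder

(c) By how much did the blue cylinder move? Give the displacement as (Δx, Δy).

(2.4, -0.8)

The blue cylinder started near (2.6, 3.5) and ended near (5.0, 2.7).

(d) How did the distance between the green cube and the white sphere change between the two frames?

-5.2

They were about 9.4 units apart before and 4.2 after — 5.2 units closer together.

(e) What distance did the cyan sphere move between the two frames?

3.4

The cyan sphere moved from about (6.7, 3.7) to (8.2, 6.7), a distance of √(1.5² + 3.0²) ≈ 3.4.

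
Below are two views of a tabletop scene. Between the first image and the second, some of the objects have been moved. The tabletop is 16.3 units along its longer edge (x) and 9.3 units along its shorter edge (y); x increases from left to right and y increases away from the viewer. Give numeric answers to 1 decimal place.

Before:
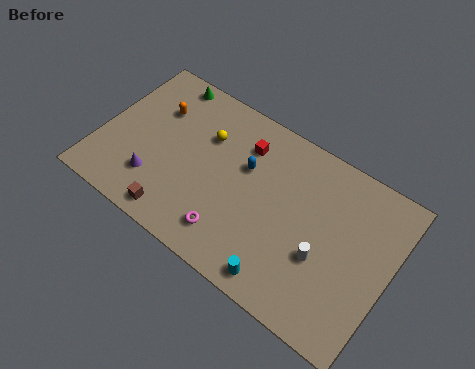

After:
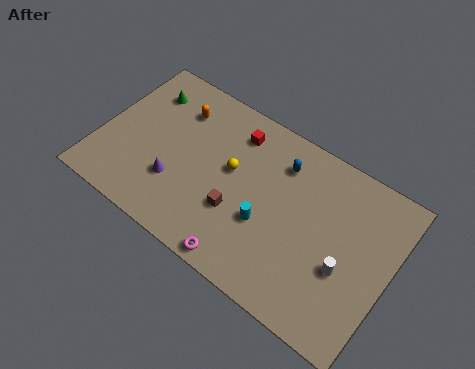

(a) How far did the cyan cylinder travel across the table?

2.8

From (11.0, 1.1) to (9.6, 3.5), the cyan cylinder covered √(1.4² + 2.4²) ≈ 2.8 units.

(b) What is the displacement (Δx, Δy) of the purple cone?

(1.1, 0.5)

From the two frames, the purple cone sits at roughly (3.4, 2.4) before and (4.5, 2.9) after.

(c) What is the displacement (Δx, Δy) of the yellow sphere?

(1.7, -1.1)

The yellow sphere was at about (5.6, 6.4) and moved to about (7.3, 5.3).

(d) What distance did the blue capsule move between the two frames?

2.2

The blue capsule was near (8.0, 5.9) before and (9.8, 7.2) after, so it travelled √(1.8² + 1.3²) ≈ 2.2 units.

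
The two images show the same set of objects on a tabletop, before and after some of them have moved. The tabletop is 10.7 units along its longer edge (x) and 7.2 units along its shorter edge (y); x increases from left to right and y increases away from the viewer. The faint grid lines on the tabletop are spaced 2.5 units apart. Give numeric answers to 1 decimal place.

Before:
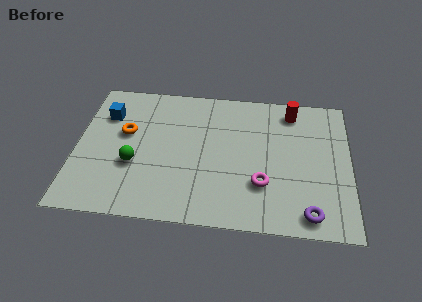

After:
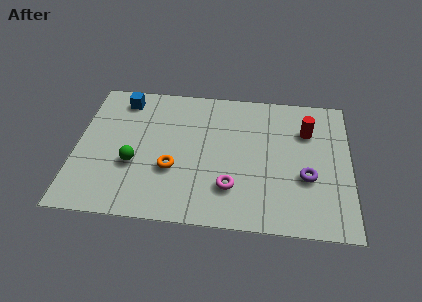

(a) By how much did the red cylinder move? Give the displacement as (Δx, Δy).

(0.6, -1.0)

The red cylinder started near (8.4, 6.1) and ended near (9.0, 5.1).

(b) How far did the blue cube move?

1.1

From (1.1, 5.2) to (1.7, 6.1), the blue cube covered √(0.6² + 0.9²) ≈ 1.1 units.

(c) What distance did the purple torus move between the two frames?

1.8

The purple torus moved from about (9.1, 0.9) to (9.0, 2.7), a distance of √(0.1² + 1.8²) ≈ 1.8.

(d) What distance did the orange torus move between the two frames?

2.5

The orange torus moved from about (1.9, 4.3) to (3.8, 2.6), a distance of √(1.9² + 1.7²) ≈ 2.5.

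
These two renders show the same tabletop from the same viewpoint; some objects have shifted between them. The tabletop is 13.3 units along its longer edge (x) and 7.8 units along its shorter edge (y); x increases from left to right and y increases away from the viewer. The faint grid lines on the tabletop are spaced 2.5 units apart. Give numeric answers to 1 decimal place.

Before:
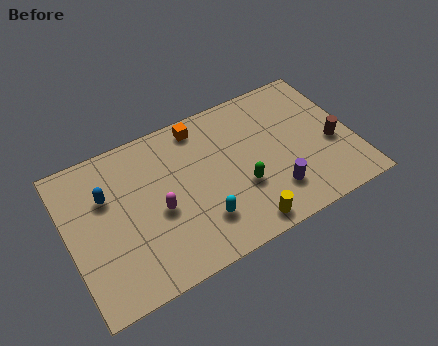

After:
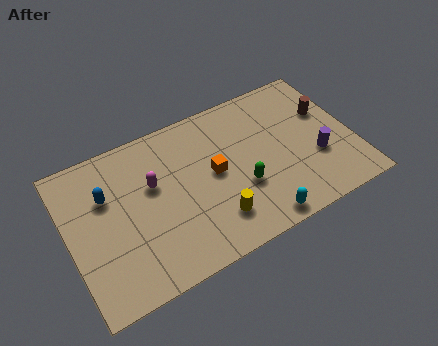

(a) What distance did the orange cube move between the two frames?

2.7

From (6.5, 6.8) to (6.8, 4.1), the orange cube covered √(0.3² + 2.7²) ≈ 2.7 units.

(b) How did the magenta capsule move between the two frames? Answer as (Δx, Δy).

(-0.1, 1.4)

The magenta capsule was at about (4.1, 3.4) and moved to about (4.0, 4.8).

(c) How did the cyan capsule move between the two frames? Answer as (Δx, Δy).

(2.5, -1.2)

From the two frames, the cyan capsule sits at roughly (5.9, 2.0) before and (8.4, 0.8) after.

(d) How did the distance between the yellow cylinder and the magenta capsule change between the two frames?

-0.5

Before: roughly 4.4 units apart; after: 3.9. That's 0.5 units closer together.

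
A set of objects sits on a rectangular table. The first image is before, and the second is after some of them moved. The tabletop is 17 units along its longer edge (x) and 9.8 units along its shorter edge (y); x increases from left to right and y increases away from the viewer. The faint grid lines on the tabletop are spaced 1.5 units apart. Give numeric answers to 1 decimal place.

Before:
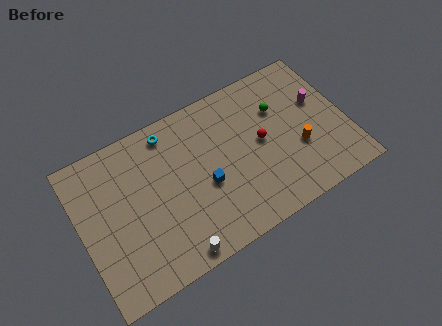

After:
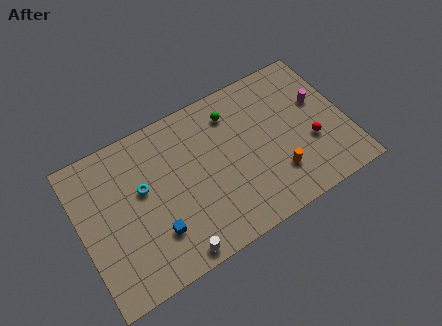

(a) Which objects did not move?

the magenta cylinder and the white cylinder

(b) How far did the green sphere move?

3.1

From (13.0, 6.7) to (10.1, 7.8), the green sphere covered √(2.9² + 1.1²) ≈ 3.1 units.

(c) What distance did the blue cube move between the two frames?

3.7

The blue cube was near (7.8, 4.1) before and (4.4, 2.7) after, so it travelled √(3.4² + 1.4²) ≈ 3.7 units.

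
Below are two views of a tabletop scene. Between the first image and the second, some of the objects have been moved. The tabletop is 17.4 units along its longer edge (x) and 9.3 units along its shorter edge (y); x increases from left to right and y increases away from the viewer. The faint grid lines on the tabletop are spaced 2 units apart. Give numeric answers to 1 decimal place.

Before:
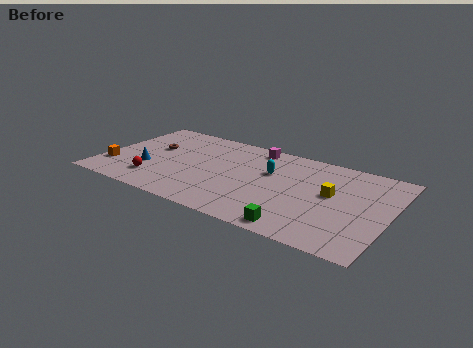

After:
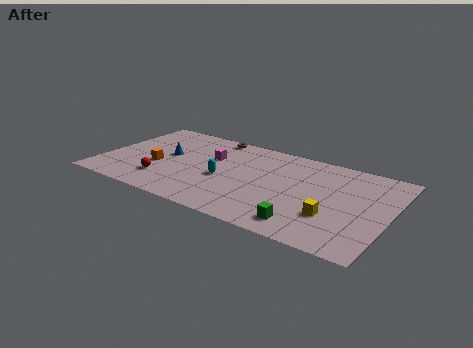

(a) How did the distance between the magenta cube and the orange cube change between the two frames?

-6.0

Before: roughly 9.8 units apart; after: 3.8. That's 6.0 units closer together.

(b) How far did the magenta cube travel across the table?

3.3

The magenta cube moved from about (8.8, 8.2) to (6.4, 6.0), a distance of √(2.4² + 2.2²) ≈ 3.3.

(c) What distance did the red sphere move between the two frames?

0.5

The red sphere was near (3.5, 2.1) before and (4.0, 2.3) after, so it travelled √(0.5² + 0.2²) ≈ 0.5 units.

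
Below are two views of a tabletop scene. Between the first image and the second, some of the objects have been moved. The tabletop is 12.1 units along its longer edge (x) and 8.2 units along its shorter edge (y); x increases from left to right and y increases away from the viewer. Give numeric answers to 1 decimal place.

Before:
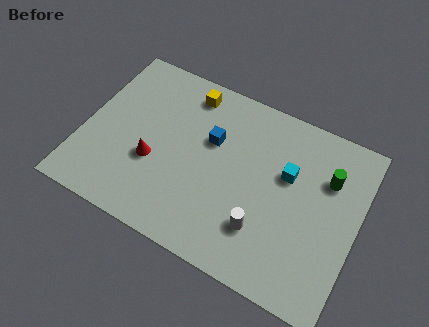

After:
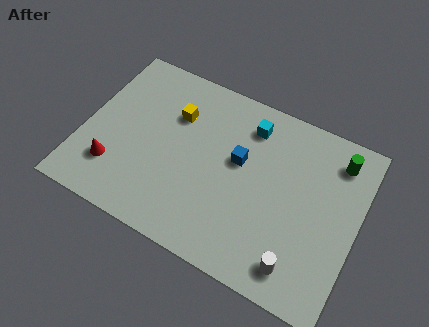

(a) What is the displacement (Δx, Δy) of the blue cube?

(1.3, -0.4)

The blue cube was at about (5.5, 5.2) and moved to about (6.8, 4.8).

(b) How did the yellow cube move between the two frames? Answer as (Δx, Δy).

(-0.4, -1.3)

The yellow cube started near (4.2, 7.0) and ended near (3.8, 5.7).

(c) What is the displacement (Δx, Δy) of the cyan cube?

(-1.9, 1.5)

From the two frames, the cyan cube sits at roughly (8.9, 5.1) before and (7.0, 6.6) after.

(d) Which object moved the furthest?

the cyan cube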